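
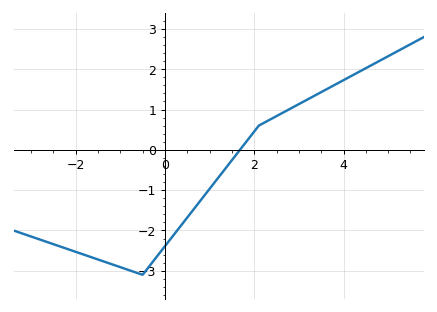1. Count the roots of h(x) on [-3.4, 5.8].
1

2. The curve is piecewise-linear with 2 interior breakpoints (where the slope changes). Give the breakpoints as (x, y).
(-0.5, -3.1); (2.1, 0.6)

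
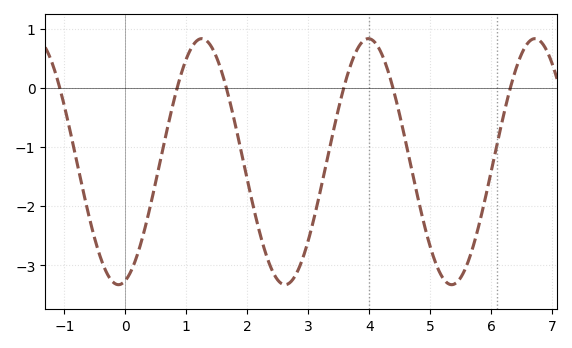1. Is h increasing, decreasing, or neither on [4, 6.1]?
neither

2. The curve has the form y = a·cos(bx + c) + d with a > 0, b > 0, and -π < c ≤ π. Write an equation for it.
y = 2.08cos(2.3x - 2.88) - 1.25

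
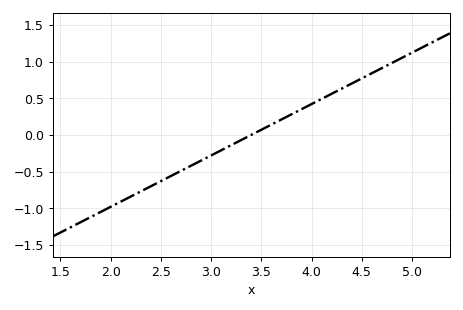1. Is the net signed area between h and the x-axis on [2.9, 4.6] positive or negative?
positive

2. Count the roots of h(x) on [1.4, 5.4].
1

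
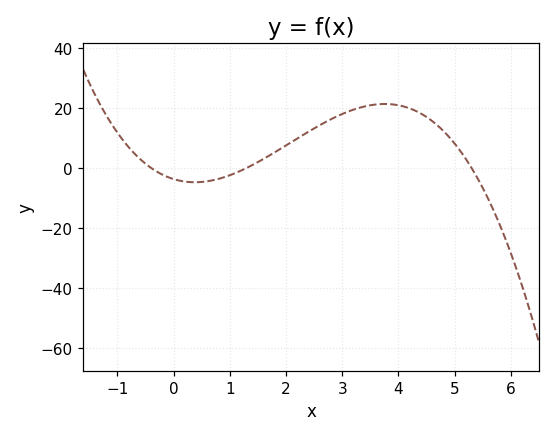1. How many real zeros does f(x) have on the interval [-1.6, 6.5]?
3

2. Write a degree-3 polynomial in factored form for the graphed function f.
y = -1.35(x + 0.4)(x - 1.3)(x - 5.3)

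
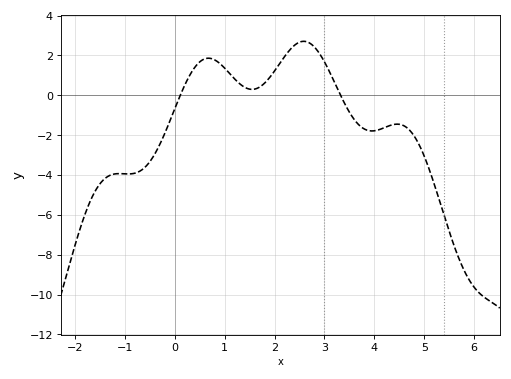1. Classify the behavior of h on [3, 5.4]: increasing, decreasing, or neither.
neither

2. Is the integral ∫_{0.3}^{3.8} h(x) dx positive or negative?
positive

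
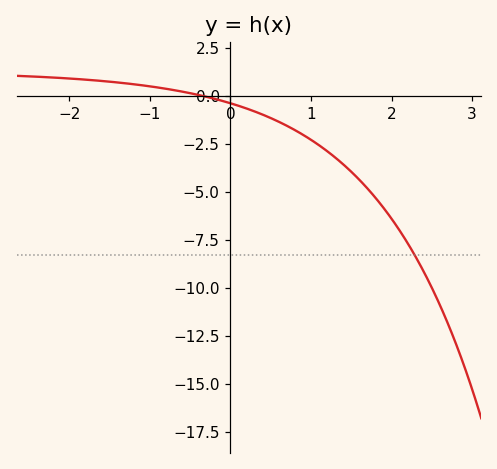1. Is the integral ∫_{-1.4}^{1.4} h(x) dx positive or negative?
negative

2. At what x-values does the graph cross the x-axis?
-0.342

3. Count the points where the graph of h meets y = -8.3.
1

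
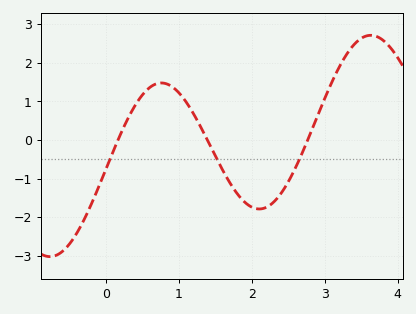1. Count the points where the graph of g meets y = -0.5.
3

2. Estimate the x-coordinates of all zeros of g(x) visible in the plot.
0.17, 1.39, 2.77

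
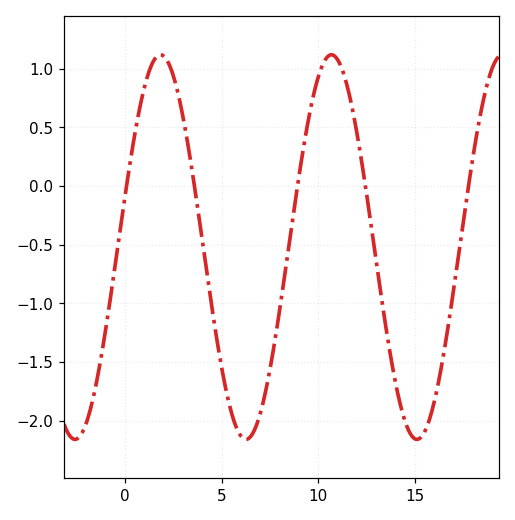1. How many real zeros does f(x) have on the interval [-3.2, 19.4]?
5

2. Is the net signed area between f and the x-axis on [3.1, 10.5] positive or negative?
negative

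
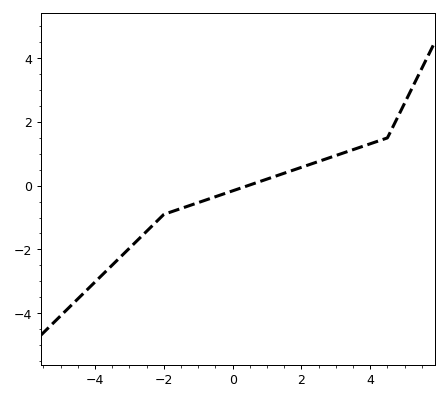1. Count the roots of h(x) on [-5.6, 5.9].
1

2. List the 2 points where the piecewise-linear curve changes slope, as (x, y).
(-2, -0.9); (4.5, 1.5)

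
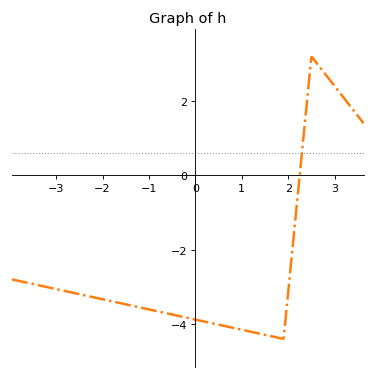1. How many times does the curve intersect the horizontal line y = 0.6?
1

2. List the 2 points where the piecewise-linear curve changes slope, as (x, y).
(1.9, -4.4); (2.5, 3.2)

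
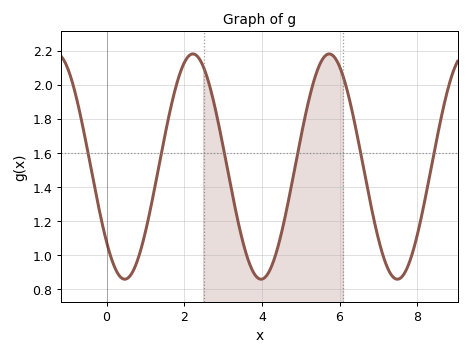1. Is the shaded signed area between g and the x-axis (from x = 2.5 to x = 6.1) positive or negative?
positive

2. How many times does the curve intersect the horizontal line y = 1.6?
6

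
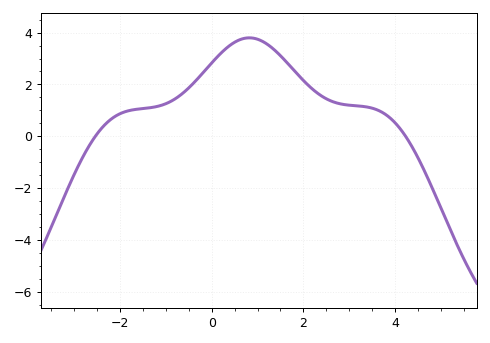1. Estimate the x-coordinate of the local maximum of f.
0.82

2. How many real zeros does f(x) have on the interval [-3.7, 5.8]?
2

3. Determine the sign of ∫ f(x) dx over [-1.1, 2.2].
positive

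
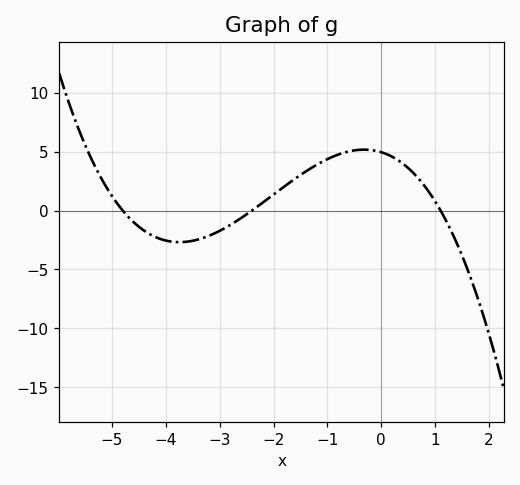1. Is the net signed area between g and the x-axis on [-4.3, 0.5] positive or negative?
positive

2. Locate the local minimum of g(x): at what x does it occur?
-3.8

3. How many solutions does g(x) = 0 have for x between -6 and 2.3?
3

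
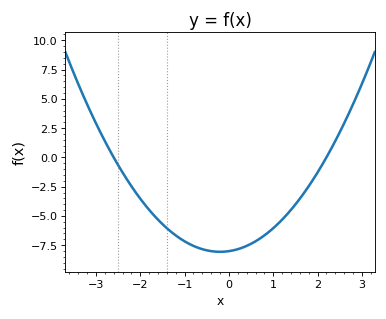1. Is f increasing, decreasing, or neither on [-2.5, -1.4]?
decreasing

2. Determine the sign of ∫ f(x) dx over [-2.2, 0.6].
negative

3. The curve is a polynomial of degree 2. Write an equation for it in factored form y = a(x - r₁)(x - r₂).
y = 1.4(x + 2.6)(x - 2.2)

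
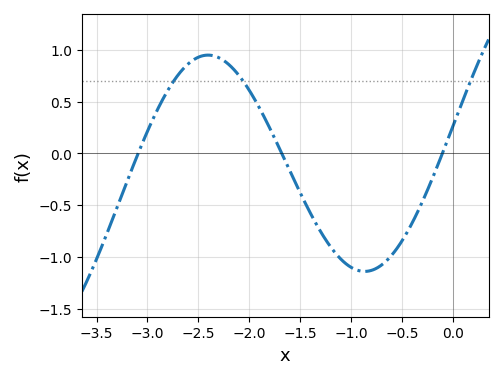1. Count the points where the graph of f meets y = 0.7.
3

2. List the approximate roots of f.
-3.09, -1.68, -0.104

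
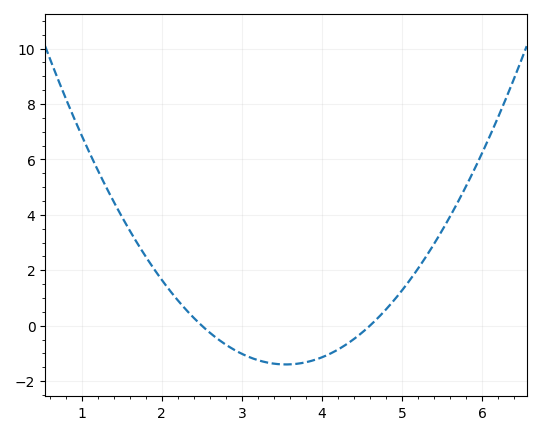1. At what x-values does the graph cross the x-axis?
2.5, 4.6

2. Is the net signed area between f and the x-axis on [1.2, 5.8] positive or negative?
positive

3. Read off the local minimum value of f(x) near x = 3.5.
-1.4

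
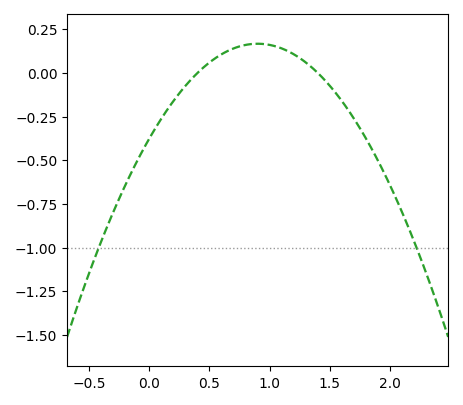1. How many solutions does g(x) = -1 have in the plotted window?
2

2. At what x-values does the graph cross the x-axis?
0.4, 1.4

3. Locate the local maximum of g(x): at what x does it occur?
0.9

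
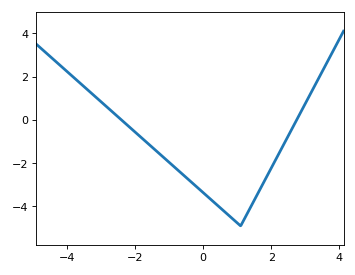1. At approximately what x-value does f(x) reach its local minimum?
1.1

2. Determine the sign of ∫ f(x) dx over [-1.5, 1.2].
negative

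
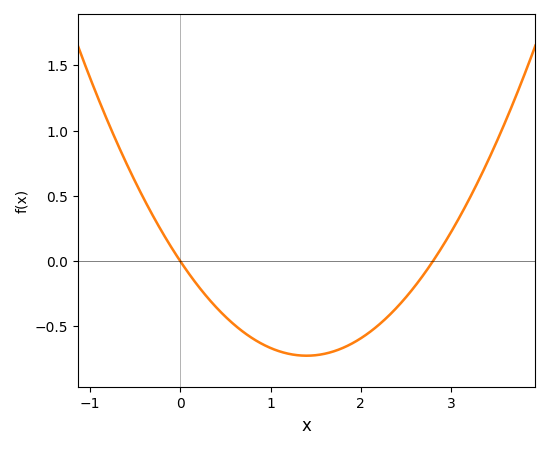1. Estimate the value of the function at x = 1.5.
-0.722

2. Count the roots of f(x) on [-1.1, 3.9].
2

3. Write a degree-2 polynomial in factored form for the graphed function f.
y = 0.37(x - 0)(x - 2.8)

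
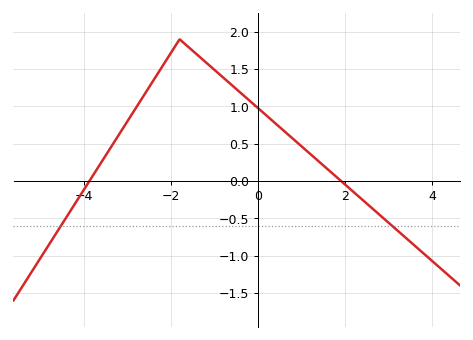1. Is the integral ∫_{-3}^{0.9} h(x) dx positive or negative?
positive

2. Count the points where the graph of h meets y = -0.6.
2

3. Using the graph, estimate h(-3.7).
0.154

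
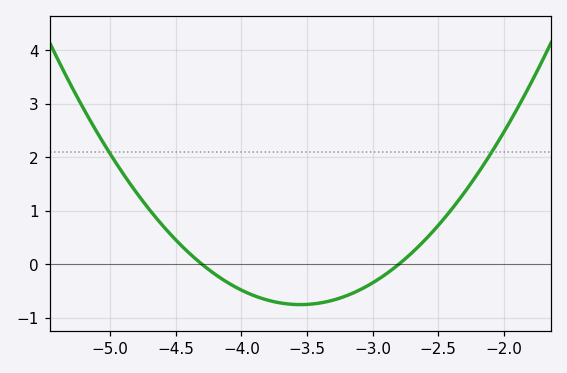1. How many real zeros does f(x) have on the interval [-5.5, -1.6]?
2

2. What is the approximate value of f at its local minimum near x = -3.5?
-0.8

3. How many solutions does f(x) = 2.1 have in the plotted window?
2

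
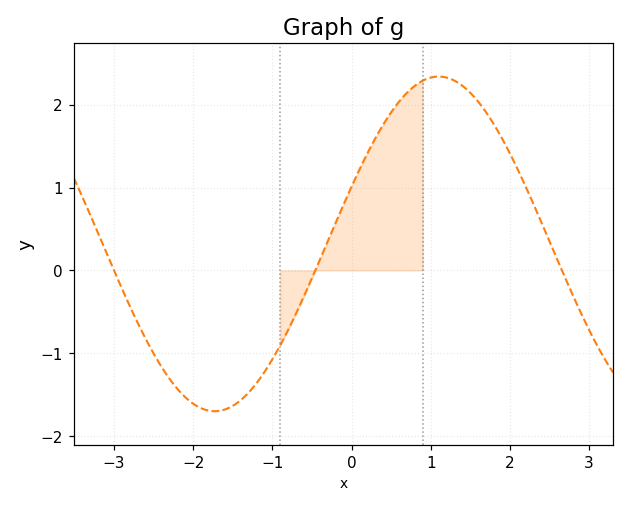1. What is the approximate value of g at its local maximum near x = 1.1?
2.34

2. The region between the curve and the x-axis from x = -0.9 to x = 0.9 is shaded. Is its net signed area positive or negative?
positive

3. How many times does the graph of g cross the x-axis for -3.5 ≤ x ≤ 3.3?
3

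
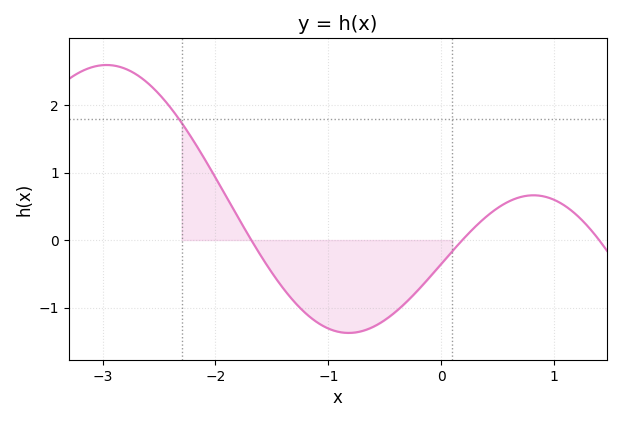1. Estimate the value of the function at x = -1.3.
-0.9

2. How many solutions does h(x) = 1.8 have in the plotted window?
1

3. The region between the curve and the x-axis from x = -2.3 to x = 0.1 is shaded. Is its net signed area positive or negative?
negative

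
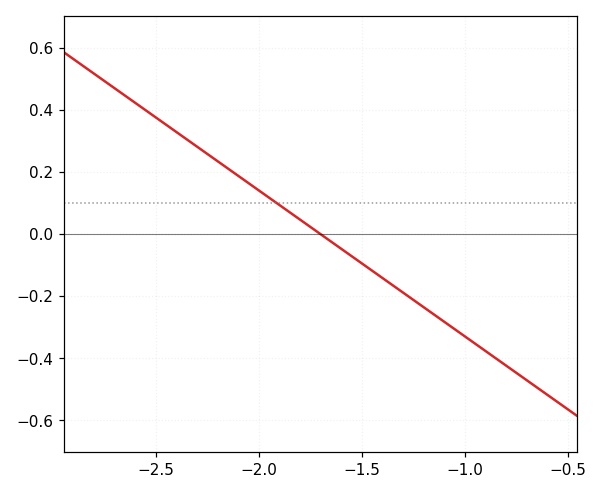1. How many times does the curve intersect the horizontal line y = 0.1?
1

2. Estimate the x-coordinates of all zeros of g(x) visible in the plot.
-1.7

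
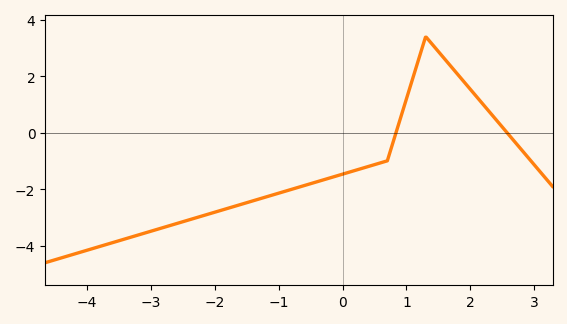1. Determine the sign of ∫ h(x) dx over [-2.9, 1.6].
negative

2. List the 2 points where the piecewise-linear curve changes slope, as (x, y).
(0.7, -1); (1.3, 3.4)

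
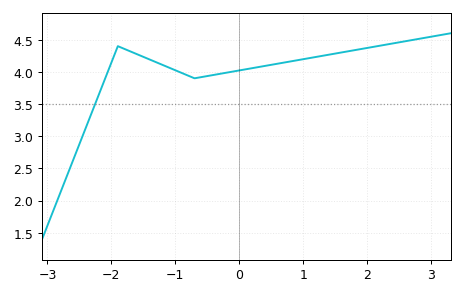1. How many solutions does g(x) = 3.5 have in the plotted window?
1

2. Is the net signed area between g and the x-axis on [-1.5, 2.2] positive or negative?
positive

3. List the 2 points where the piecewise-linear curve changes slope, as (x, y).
(-1.9, 4.4); (-0.7, 3.9)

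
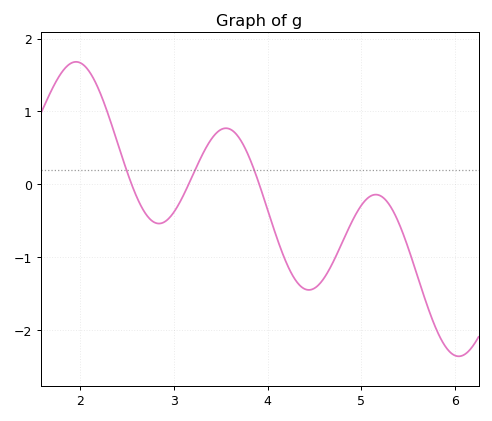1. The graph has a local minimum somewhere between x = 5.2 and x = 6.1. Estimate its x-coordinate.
6.04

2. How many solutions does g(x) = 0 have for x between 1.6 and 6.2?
3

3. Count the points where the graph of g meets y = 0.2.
3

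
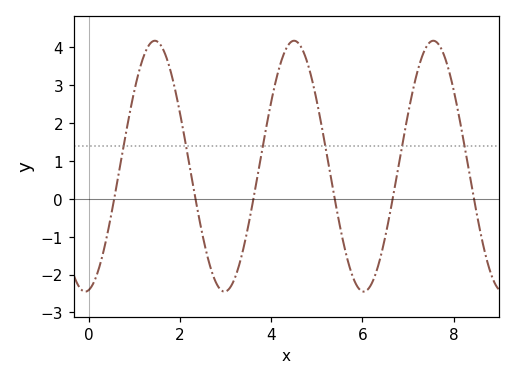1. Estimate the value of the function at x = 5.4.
-0.052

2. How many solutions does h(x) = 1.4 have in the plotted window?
6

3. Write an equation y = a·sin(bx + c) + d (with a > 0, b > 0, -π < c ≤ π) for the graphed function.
y = 3.31sin(2.06x - 1.42) + 0.86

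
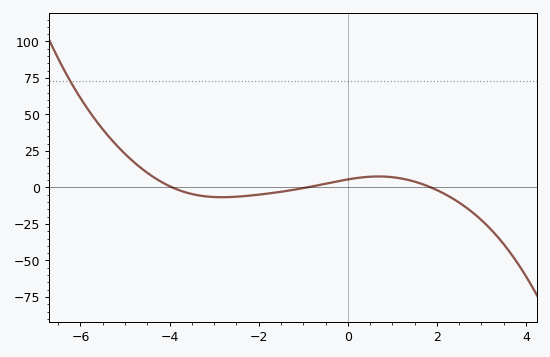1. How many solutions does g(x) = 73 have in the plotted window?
1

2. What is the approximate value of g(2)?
0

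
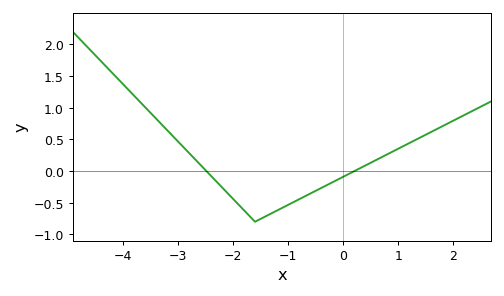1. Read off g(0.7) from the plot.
0.22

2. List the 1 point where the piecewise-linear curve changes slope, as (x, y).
(-1.6, -0.8)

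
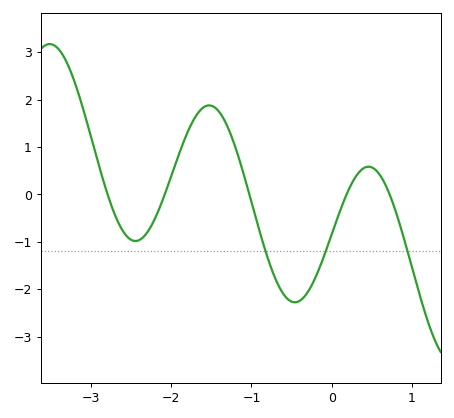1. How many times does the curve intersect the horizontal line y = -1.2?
3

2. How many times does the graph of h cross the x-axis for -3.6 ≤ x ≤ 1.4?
5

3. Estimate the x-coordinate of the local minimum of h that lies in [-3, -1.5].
-2.4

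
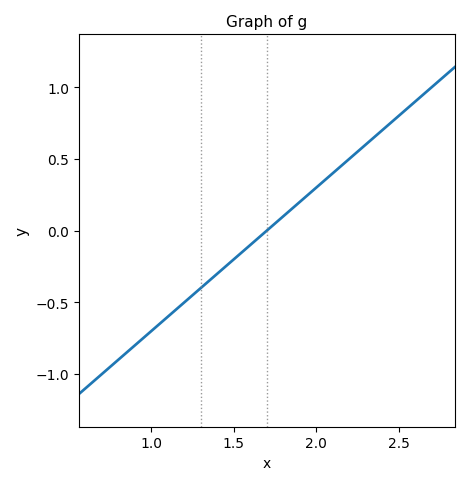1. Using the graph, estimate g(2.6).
0.9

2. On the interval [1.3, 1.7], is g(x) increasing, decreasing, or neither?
increasing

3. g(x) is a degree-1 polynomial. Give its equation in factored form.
y = 1(x - 1.7)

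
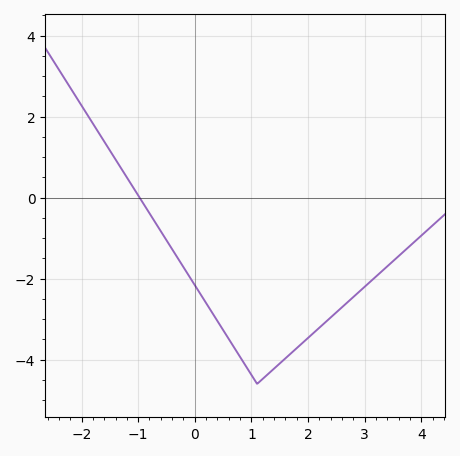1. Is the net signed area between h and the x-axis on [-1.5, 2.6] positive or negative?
negative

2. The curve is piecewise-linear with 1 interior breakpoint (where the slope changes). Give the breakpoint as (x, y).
(1.1, -4.6)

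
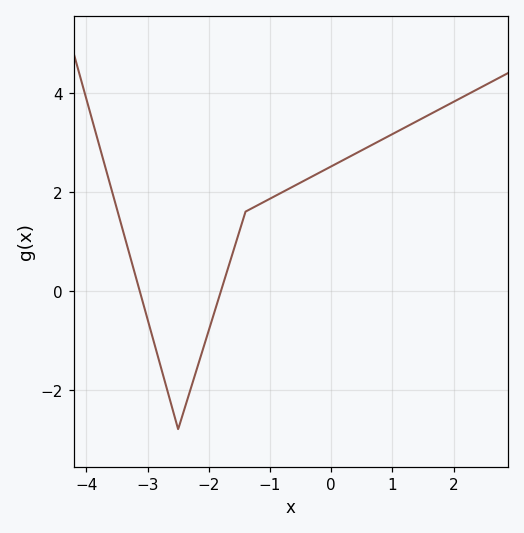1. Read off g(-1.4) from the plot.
1.6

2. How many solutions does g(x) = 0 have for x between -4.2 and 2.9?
2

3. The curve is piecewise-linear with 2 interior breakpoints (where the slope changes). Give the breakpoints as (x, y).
(-2.5, -2.8); (-1.4, 1.6)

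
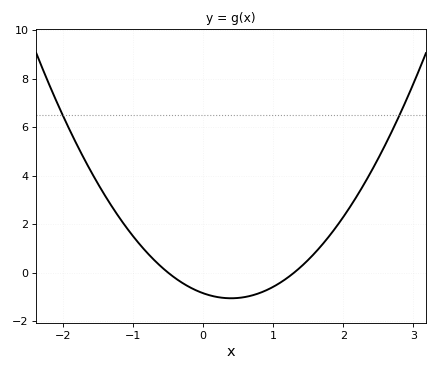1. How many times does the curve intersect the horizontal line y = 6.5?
2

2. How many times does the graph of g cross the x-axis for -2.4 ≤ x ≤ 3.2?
2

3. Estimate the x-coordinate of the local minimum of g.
0.4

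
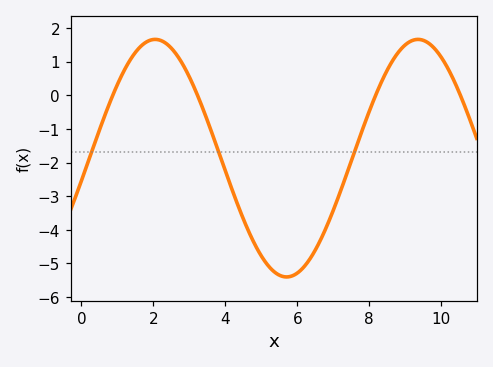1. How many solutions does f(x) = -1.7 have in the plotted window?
3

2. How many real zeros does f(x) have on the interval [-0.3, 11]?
4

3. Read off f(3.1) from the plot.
0.3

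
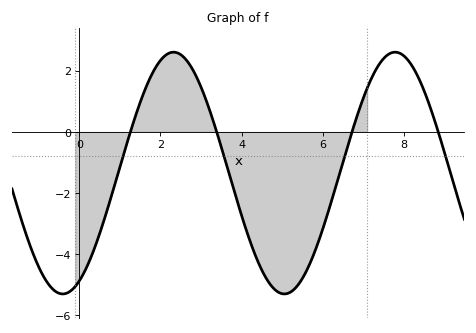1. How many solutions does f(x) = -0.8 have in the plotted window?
4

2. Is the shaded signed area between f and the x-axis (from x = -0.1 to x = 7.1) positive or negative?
negative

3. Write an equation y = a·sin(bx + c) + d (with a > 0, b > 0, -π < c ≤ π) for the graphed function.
y = 3.96sin(1.15x - 1.1) - 1.35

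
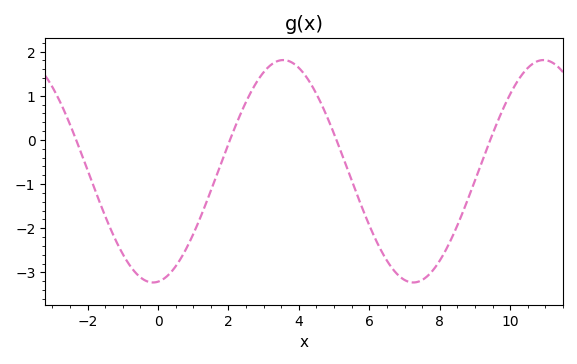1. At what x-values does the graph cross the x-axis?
-2.4, 2, 5, 9.4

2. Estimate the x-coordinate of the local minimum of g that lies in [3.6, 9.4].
7.2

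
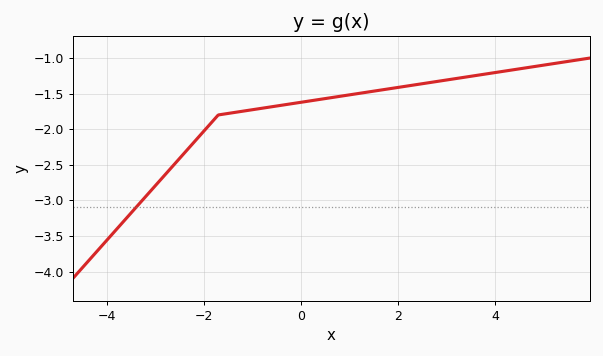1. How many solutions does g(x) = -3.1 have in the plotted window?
1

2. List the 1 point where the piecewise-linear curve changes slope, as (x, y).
(-1.7, -1.8)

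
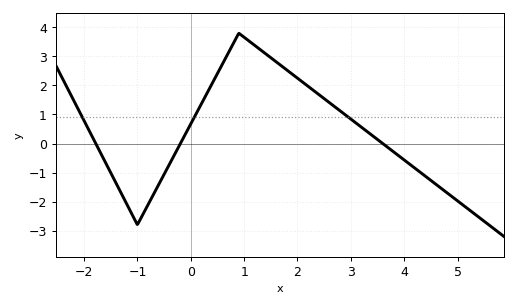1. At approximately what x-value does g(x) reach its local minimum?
-0.999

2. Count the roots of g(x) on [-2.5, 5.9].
3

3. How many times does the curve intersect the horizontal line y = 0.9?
3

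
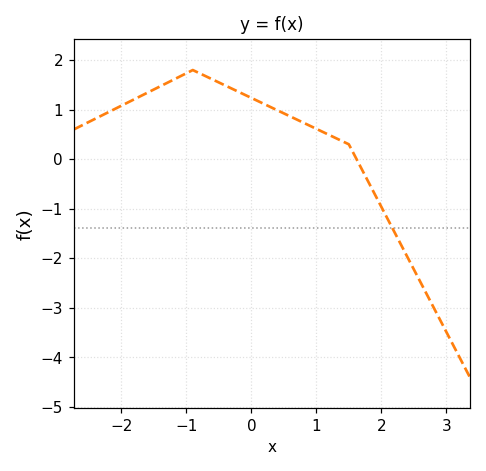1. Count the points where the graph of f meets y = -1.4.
1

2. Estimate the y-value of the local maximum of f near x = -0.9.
1.8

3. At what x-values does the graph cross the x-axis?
1.62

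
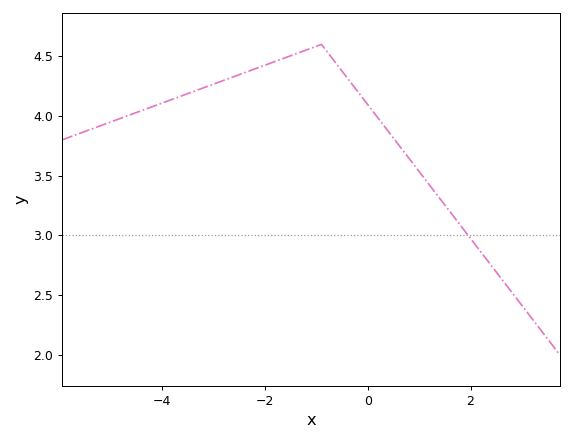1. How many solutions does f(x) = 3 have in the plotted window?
1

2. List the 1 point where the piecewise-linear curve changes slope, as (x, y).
(-0.9, 4.6)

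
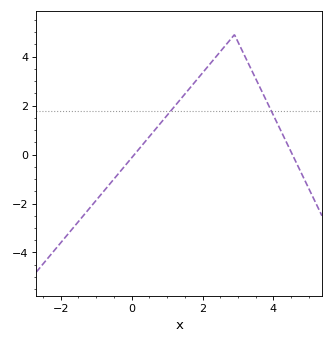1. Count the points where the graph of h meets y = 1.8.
2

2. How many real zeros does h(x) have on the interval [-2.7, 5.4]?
2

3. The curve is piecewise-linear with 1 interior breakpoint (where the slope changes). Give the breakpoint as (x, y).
(2.9, 4.9)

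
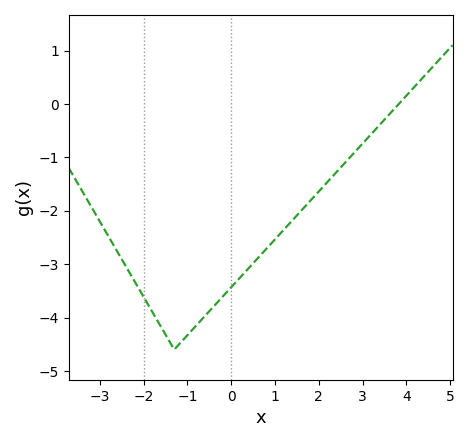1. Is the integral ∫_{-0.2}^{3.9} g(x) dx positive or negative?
negative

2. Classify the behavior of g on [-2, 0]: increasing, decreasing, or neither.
neither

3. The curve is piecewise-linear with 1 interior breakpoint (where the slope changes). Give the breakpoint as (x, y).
(-1.3, -4.6)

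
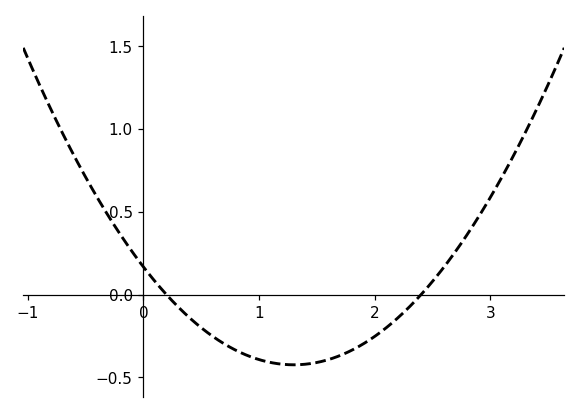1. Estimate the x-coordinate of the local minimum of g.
1.3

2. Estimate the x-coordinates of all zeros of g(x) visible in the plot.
0.2, 2.4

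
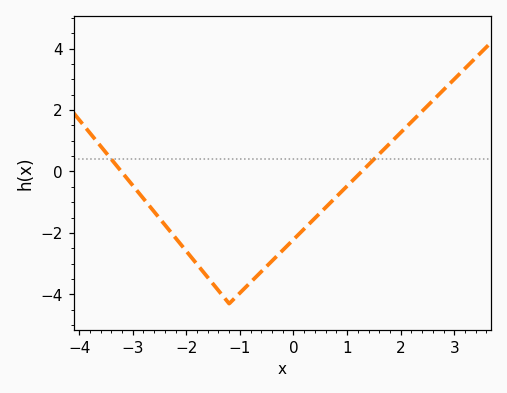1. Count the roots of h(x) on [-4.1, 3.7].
2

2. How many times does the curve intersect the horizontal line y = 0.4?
2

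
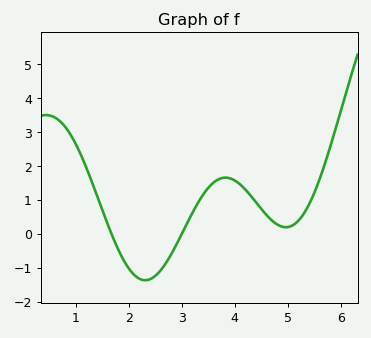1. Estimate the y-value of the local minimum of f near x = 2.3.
-1.37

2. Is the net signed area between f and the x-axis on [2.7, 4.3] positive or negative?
positive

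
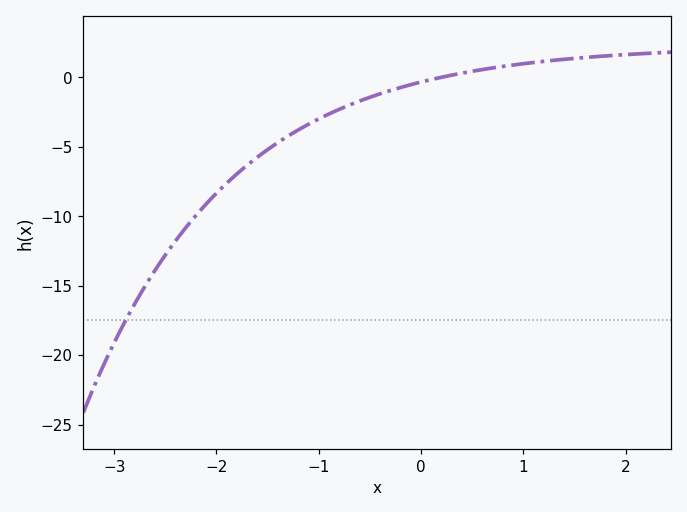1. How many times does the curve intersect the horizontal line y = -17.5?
1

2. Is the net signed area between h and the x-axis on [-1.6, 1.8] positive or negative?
negative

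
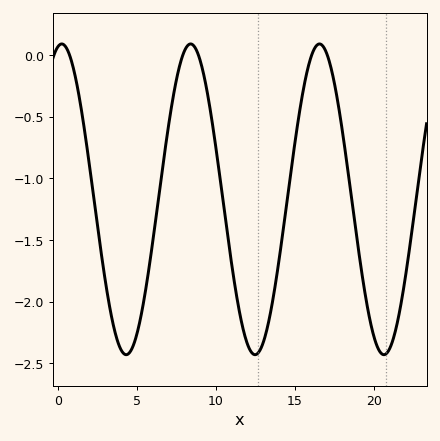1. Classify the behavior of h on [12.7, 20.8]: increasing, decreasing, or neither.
neither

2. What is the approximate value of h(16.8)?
0.05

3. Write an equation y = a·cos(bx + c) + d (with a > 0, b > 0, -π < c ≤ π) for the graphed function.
y = 1.26cos(0.77x - 0.19) - 1.17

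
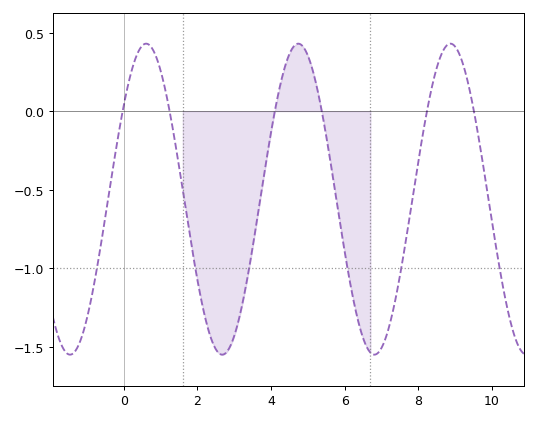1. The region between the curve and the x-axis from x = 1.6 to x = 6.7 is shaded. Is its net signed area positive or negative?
negative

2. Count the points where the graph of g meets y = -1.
6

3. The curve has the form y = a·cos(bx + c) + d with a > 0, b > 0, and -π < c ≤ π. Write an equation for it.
y = 0.99cos(1.52x - 0.92) - 0.56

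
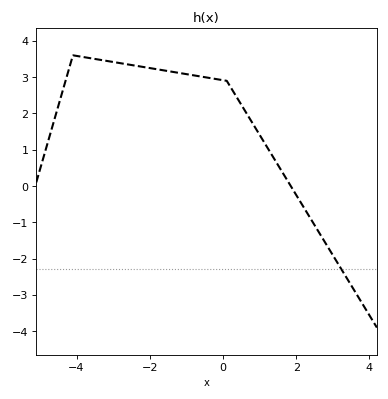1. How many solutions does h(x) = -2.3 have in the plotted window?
1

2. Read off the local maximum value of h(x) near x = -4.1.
3.6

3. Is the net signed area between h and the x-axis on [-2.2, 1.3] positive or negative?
positive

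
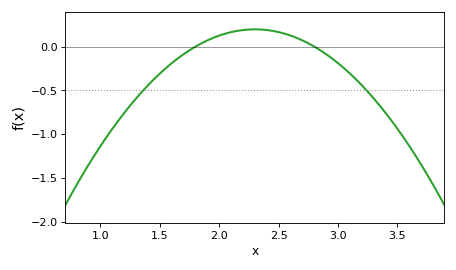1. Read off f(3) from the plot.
-0.2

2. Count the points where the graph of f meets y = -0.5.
2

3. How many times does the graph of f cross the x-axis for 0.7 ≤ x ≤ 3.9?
2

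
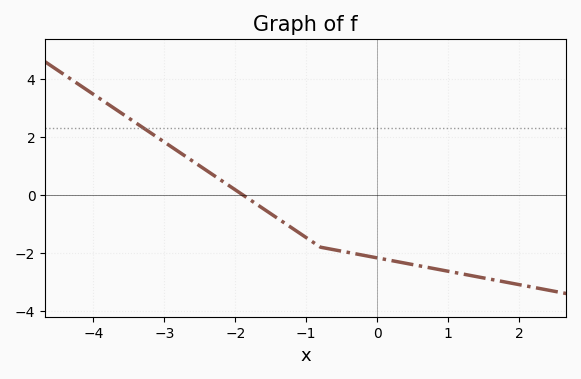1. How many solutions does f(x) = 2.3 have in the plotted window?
1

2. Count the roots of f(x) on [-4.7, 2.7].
1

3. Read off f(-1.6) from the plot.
-0.481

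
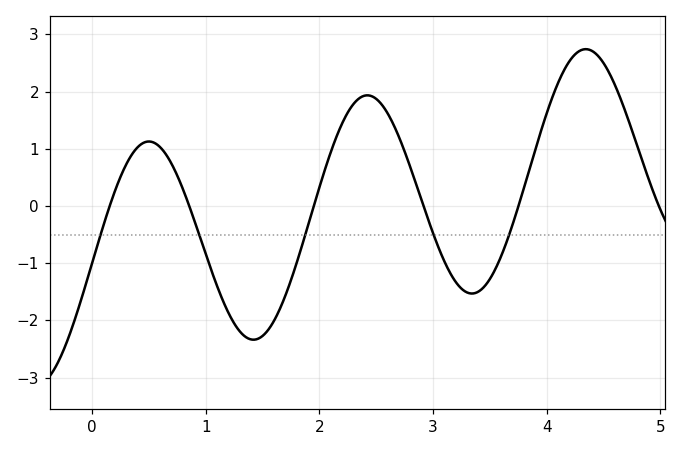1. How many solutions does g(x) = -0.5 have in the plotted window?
5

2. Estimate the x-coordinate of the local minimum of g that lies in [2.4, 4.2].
3.3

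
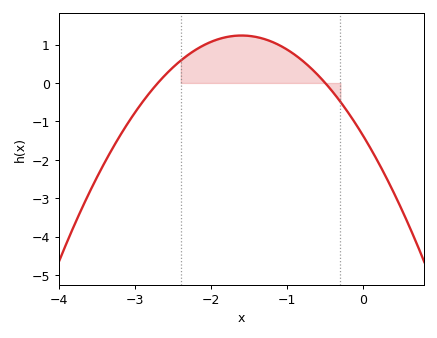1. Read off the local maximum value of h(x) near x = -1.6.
1.2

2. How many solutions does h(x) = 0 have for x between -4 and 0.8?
2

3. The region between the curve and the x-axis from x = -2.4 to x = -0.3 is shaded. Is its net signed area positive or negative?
positive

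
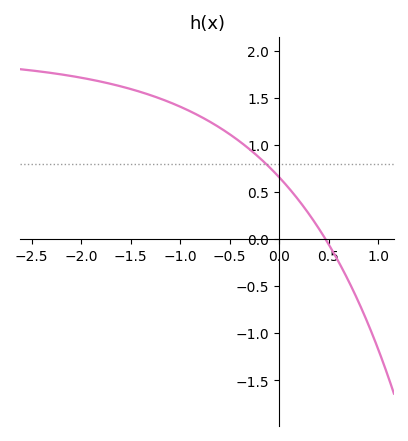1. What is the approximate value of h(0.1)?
0.542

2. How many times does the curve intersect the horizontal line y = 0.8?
1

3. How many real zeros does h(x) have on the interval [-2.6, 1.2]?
1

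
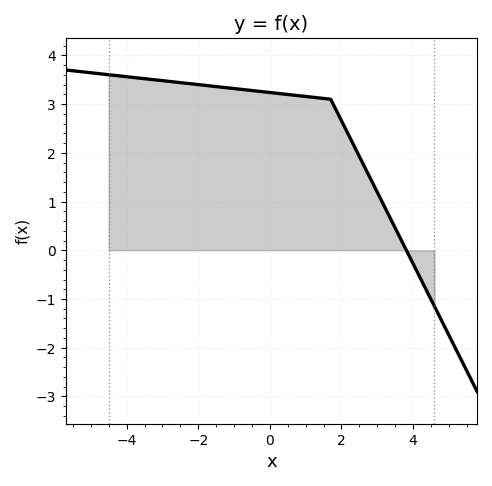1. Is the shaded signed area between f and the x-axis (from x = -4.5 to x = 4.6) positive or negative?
positive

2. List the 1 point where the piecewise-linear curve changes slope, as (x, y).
(1.7, 3.1)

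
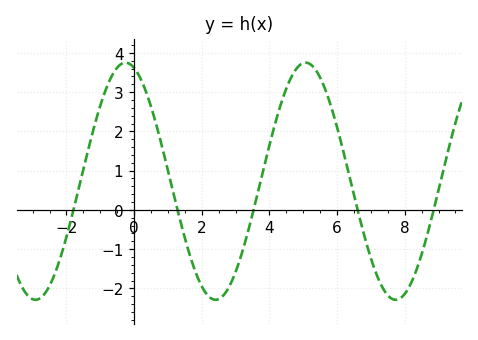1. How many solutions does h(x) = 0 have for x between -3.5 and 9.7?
5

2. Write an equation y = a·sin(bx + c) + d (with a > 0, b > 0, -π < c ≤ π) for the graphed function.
y = 3.02sin(1.2x + 1.9) + 0.73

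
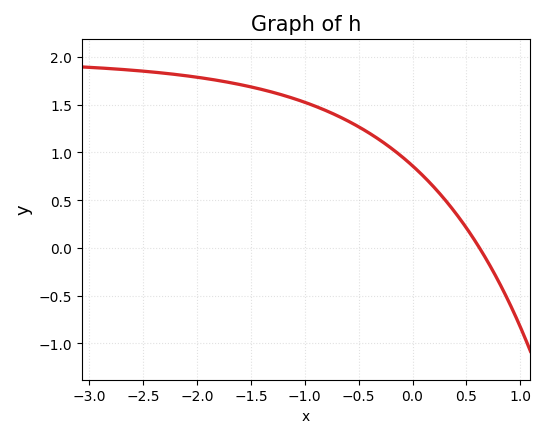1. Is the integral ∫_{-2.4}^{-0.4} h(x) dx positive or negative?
positive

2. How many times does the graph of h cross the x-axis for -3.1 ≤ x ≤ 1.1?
1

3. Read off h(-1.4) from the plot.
1.66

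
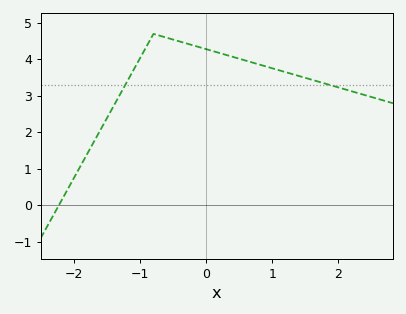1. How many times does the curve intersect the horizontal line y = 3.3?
2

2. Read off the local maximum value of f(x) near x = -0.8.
4.7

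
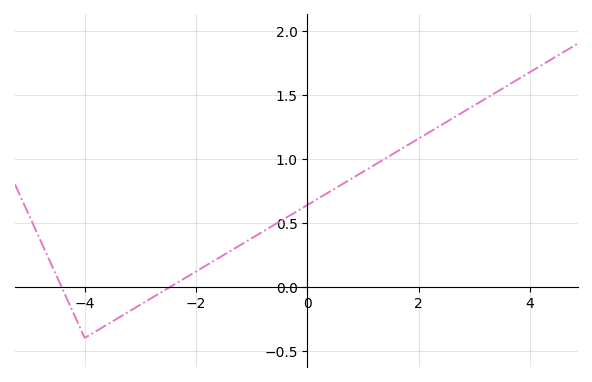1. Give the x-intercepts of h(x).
-4.42, -2.46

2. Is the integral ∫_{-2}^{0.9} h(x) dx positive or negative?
positive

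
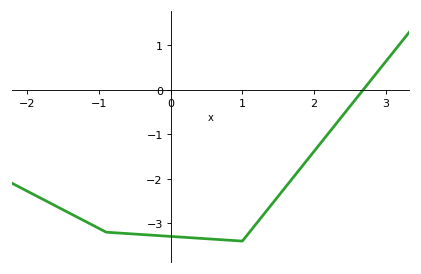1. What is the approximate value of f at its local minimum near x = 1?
-3.4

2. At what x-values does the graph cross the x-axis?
2.68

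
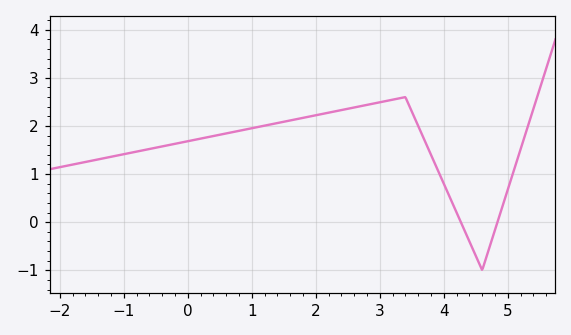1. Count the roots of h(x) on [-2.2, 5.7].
2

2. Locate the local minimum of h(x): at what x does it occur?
4.6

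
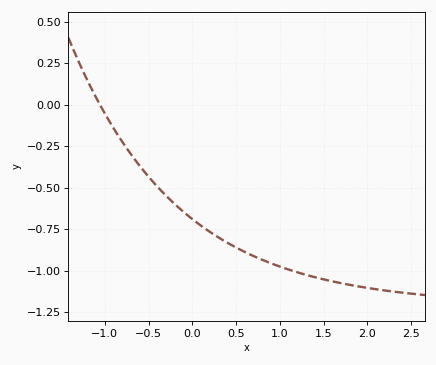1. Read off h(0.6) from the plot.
-0.888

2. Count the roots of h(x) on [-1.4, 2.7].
1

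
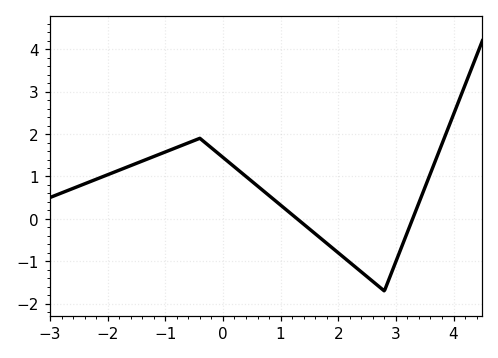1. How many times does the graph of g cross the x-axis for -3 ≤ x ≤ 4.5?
2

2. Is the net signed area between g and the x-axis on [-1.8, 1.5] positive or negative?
positive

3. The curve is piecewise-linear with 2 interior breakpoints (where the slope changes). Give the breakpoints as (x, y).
(-0.4, 1.9); (2.8, -1.7)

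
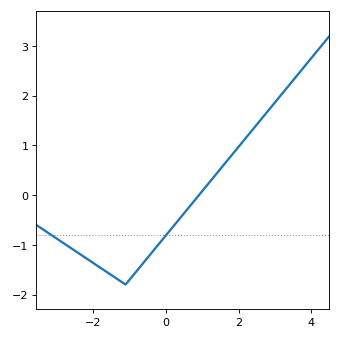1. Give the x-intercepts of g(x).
1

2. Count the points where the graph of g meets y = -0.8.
2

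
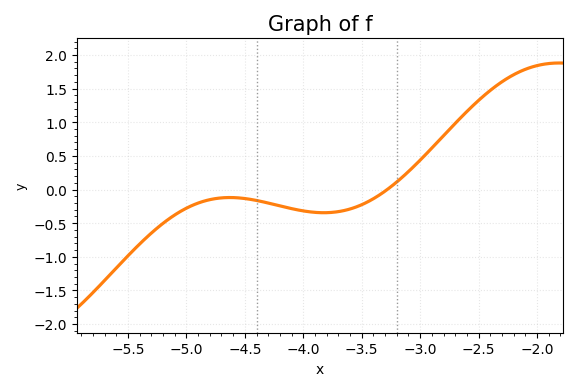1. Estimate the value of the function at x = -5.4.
-0.8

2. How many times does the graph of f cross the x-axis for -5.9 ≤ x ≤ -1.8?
1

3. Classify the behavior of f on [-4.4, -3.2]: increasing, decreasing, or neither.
neither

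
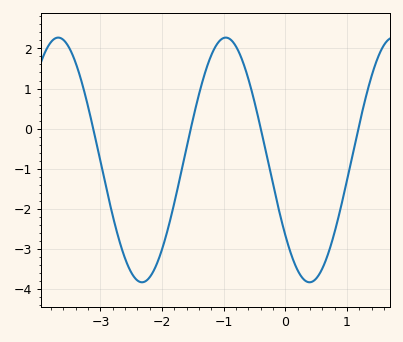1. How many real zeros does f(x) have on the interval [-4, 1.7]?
4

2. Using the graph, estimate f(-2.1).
-3.42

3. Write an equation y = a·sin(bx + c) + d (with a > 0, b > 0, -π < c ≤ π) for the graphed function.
y = 3.05sin(2.31x - 2.48) - 0.78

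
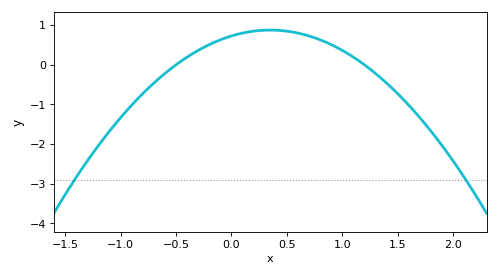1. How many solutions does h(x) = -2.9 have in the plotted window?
2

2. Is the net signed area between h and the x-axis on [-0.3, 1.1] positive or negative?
positive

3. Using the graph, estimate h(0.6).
0.8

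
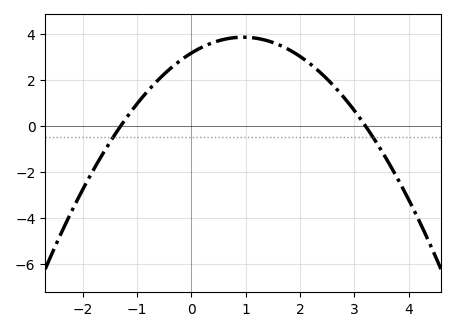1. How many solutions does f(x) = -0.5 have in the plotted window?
2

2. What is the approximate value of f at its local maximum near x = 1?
3.8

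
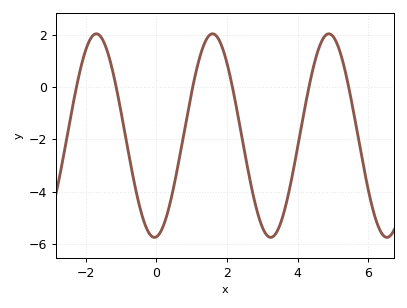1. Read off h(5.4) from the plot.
0.274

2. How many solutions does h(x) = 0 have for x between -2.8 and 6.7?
6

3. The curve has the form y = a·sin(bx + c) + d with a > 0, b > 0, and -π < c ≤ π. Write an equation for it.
y = 3.89sin(1.91x - 1.47) - 1.86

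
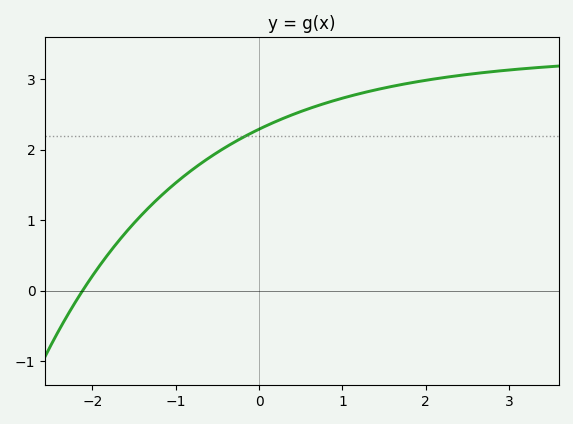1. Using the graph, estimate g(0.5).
2.54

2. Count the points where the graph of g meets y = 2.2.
1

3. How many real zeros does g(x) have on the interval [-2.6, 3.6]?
1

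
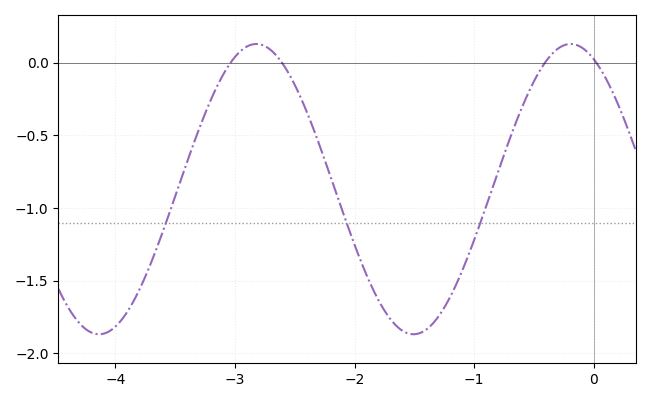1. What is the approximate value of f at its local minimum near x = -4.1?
-1.87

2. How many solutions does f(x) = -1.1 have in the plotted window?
3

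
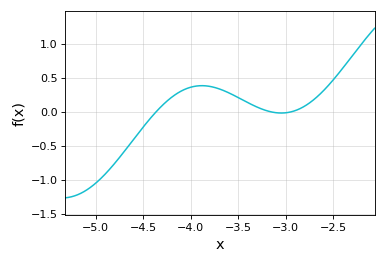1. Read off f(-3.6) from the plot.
0.277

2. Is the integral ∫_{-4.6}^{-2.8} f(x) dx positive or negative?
positive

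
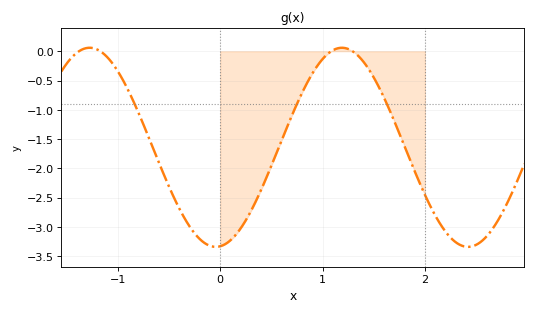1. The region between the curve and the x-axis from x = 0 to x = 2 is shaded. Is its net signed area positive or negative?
negative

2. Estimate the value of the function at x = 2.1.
-2.8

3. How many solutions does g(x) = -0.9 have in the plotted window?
3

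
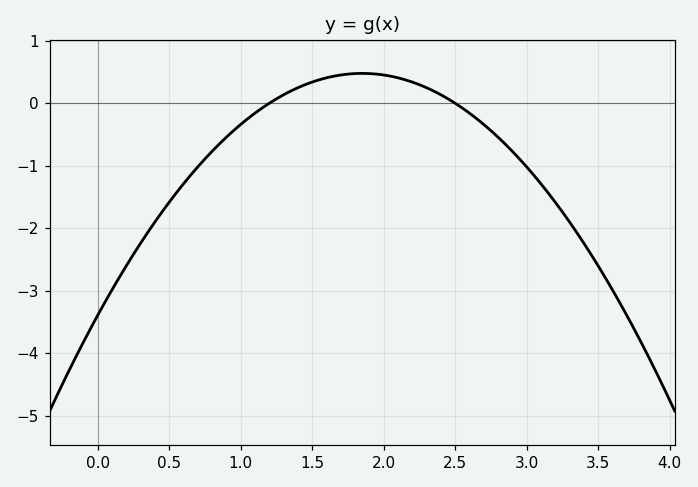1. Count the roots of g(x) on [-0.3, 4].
2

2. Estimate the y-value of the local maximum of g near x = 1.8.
0.477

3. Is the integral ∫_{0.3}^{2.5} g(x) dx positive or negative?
negative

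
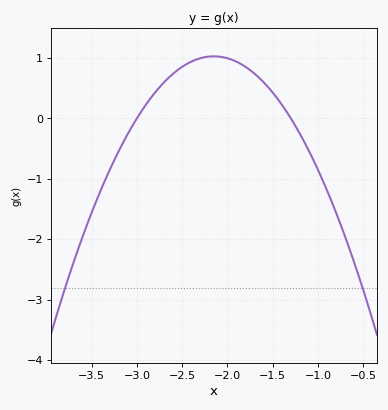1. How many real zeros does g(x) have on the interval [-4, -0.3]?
2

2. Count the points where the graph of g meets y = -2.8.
2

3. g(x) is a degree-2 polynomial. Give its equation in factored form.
y = -1.42(x + 3)(x + 1.3)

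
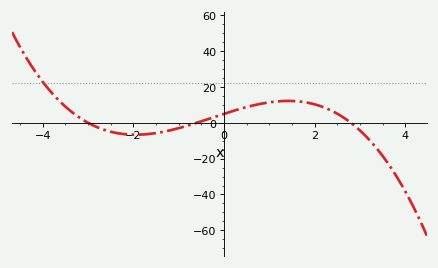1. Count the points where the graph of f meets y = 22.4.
1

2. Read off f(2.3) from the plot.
8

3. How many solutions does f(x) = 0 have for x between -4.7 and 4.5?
3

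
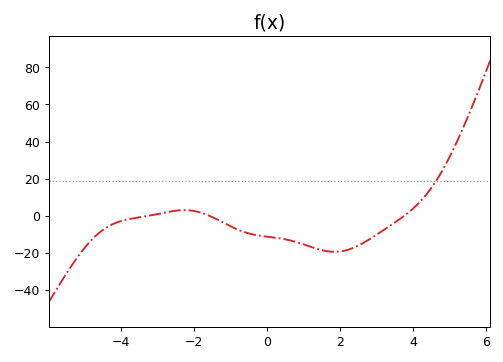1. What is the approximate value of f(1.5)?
-18.6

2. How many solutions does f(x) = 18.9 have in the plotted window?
1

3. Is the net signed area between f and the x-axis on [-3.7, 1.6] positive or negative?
negative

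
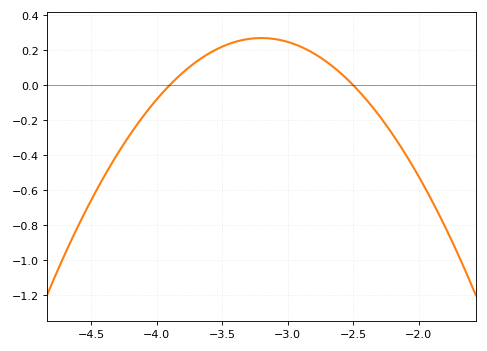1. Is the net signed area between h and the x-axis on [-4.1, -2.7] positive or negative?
positive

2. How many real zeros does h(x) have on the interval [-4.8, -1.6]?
2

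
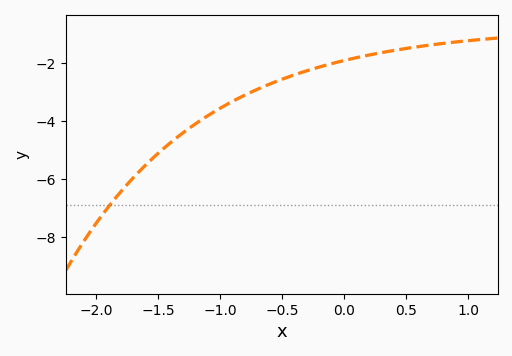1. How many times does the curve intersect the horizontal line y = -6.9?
1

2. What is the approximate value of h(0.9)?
-1.2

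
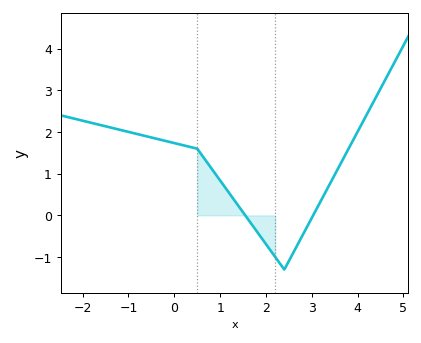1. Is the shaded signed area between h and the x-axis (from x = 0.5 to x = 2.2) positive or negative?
positive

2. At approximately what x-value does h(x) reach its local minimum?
2.4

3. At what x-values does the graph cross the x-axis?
1.6, 3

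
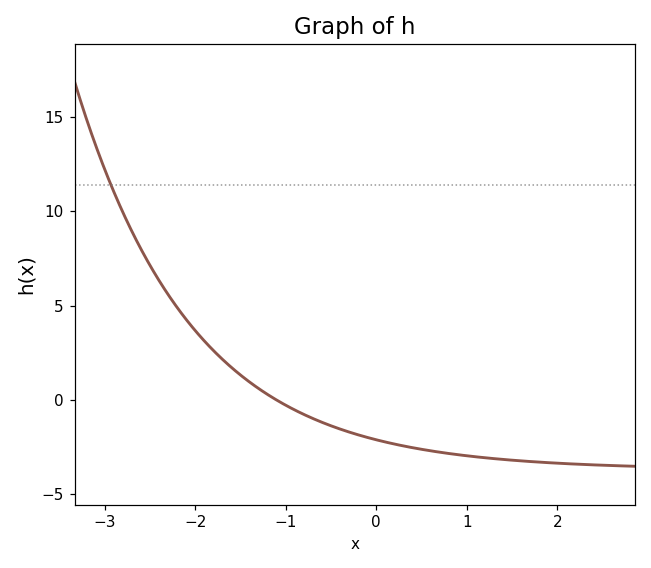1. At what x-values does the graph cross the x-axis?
-1.11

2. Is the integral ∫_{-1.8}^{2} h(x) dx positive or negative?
negative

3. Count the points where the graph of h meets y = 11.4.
1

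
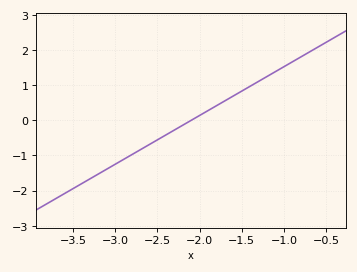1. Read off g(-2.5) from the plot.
-0.6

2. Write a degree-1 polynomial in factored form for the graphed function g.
y = 1.39(x + 2.1)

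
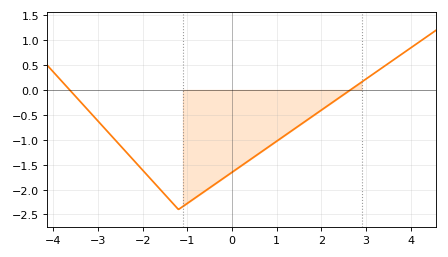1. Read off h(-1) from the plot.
-2.28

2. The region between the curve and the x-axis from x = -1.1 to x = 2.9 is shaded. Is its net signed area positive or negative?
negative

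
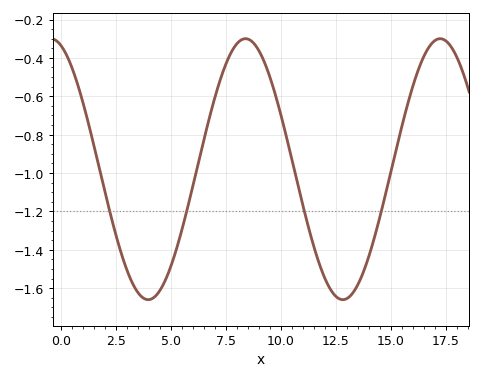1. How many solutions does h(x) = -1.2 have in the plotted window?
4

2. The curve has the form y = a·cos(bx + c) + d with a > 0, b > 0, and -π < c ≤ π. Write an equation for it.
y = 0.68cos(0.71x + 0.32) - 0.98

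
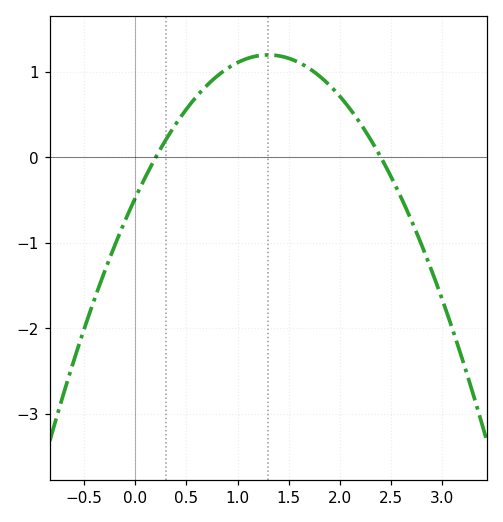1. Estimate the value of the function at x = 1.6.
1.11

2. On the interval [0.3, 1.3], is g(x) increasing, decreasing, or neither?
increasing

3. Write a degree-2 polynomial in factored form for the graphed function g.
y = -0.99(x - 0.2)(x - 2.4)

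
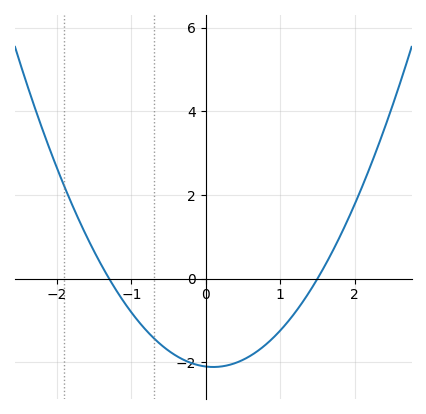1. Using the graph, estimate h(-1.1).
-0.6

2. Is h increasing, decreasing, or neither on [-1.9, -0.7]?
decreasing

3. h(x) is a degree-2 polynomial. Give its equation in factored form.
y = 1.08(x + 1.3)(x - 1.5)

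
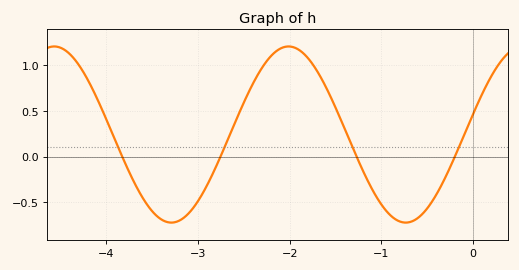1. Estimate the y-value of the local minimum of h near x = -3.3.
-0.7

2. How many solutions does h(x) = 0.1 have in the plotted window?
4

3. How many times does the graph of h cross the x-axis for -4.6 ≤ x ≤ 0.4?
4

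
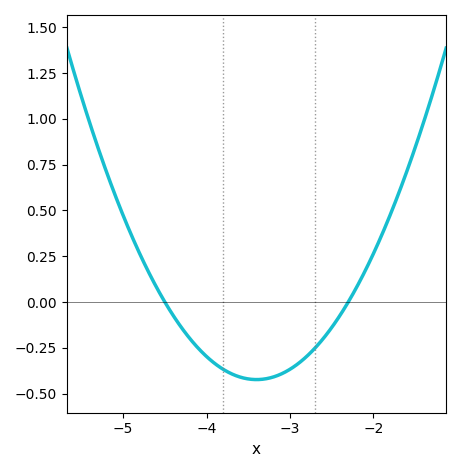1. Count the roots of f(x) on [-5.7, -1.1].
2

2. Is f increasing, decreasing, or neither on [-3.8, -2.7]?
neither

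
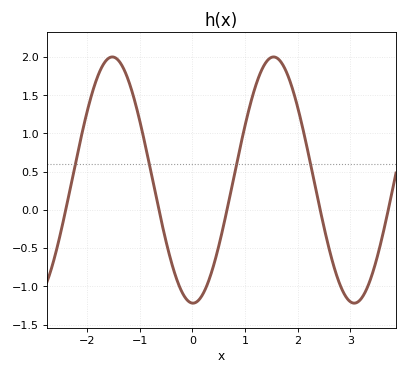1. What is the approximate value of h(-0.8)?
0.533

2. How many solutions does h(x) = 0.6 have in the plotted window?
4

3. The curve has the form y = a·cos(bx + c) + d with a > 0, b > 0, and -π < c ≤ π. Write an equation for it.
y = 1.61cos(2.05x + 3.12) + 0.39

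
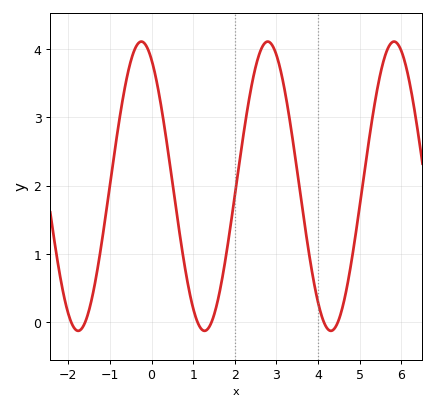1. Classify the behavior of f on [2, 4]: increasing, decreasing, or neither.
neither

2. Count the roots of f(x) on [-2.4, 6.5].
6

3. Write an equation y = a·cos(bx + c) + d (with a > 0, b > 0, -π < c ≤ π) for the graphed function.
y = 2.12cos(2.1x + 0.51) + 1.99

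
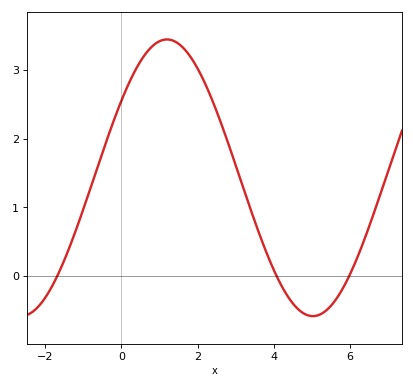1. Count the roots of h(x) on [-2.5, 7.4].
3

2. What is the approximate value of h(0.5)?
3.12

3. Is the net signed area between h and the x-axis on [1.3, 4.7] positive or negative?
positive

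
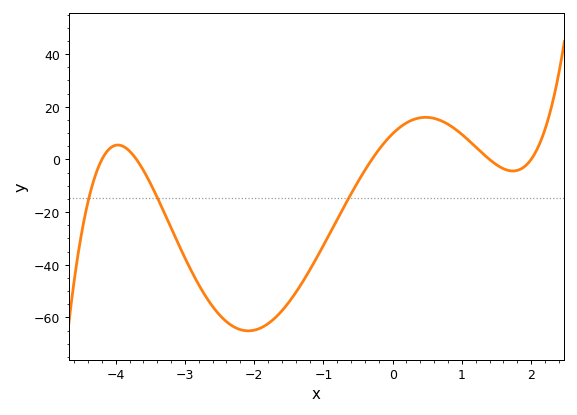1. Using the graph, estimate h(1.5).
-2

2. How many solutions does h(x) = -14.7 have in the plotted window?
3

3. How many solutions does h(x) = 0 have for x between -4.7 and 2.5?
5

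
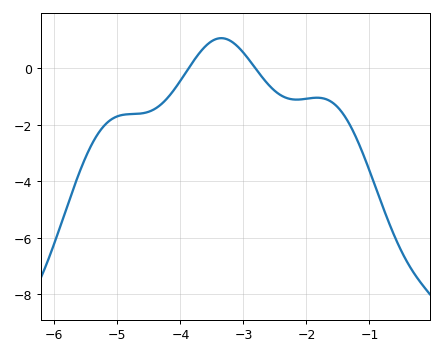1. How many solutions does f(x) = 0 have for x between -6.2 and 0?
2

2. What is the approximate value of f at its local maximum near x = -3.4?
1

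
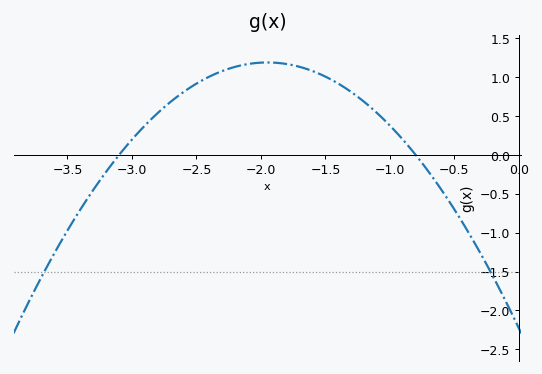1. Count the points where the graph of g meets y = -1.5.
2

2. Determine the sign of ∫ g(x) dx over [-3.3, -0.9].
positive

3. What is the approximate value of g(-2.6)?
0.81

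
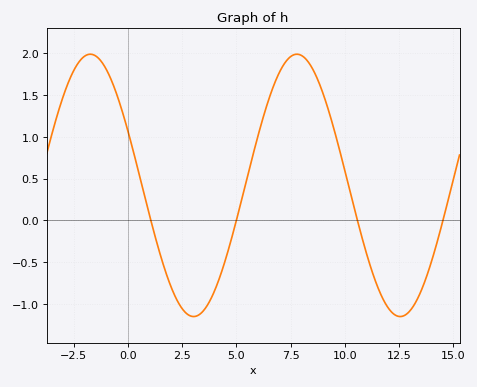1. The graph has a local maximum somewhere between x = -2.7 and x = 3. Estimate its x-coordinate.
-1.5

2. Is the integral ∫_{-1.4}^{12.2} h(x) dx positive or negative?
positive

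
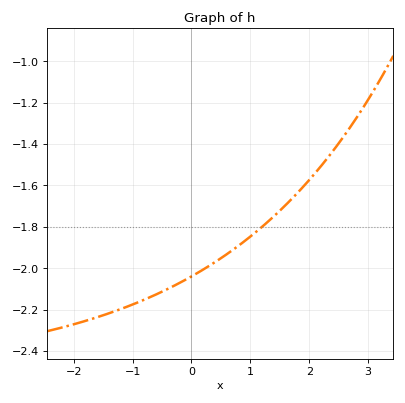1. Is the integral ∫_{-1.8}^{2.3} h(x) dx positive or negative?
negative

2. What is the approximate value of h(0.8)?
-1.89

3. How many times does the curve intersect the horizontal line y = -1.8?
1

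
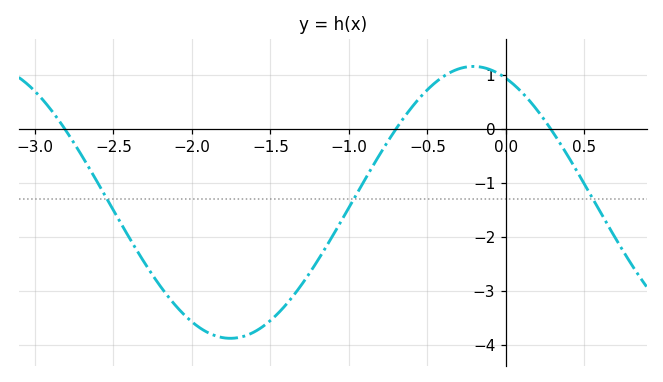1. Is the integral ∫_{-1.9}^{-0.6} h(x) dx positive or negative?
negative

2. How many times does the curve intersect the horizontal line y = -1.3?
3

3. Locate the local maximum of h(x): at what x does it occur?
-0.2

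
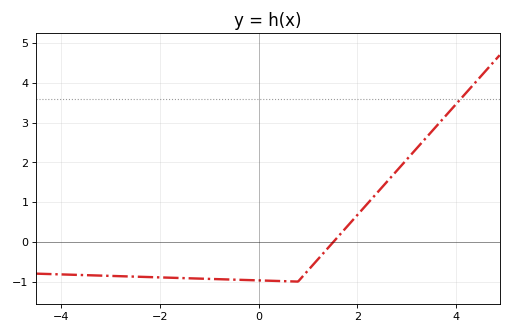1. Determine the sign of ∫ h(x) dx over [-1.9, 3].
negative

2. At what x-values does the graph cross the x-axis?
1.6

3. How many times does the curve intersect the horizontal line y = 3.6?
1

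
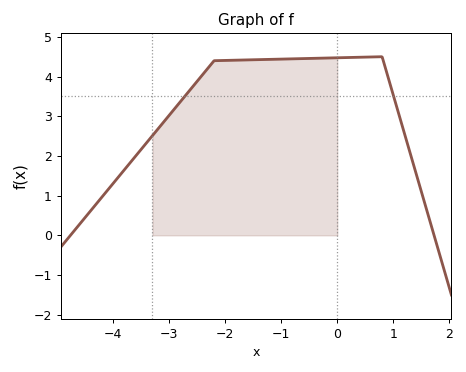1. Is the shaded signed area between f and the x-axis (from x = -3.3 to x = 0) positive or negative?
positive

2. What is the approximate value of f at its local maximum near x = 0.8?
4.5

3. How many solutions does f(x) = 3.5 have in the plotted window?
2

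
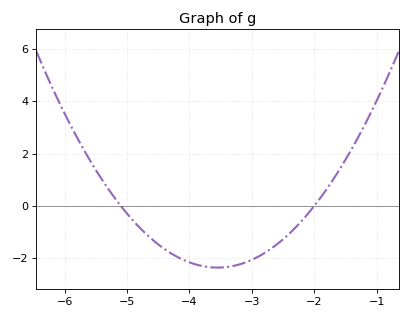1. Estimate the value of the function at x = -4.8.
-0.823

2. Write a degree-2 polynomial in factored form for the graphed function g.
y = 0.98(x + 5.1)(x + 2)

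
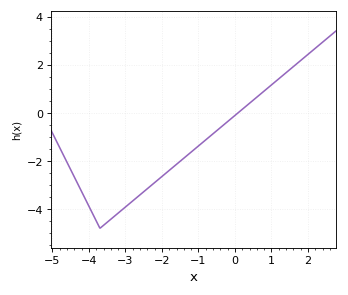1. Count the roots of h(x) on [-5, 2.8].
1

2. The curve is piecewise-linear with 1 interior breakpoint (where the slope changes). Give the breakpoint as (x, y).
(-3.7, -4.8)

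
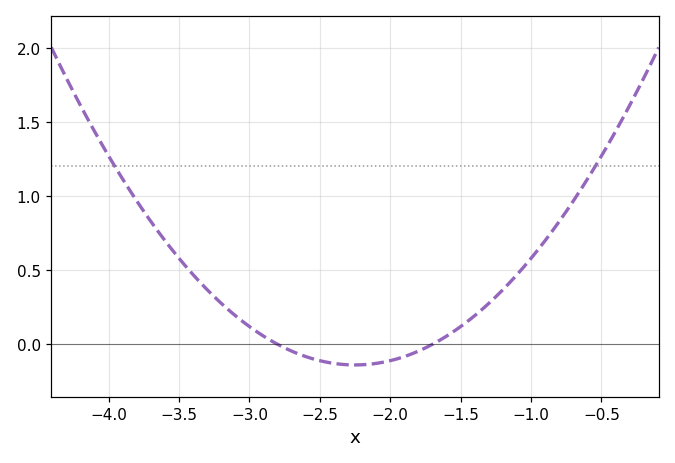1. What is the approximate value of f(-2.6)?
-0.1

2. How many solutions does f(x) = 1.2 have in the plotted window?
2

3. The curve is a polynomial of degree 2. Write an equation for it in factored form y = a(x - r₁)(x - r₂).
y = 0.46(x + 2.8)(x + 1.7)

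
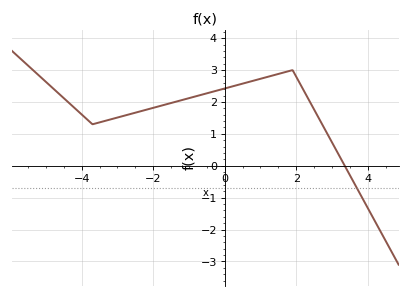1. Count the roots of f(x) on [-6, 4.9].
1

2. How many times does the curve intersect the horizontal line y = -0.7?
1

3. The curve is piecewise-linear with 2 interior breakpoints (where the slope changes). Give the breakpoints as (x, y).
(-3.7, 1.3); (1.9, 3)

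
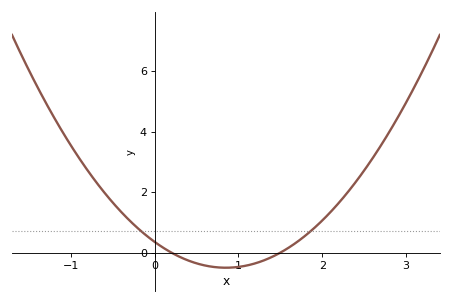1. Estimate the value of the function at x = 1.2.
-0.4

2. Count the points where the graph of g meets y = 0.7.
2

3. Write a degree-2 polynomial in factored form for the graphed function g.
y = 1.18(x - 0.2)(x - 1.5)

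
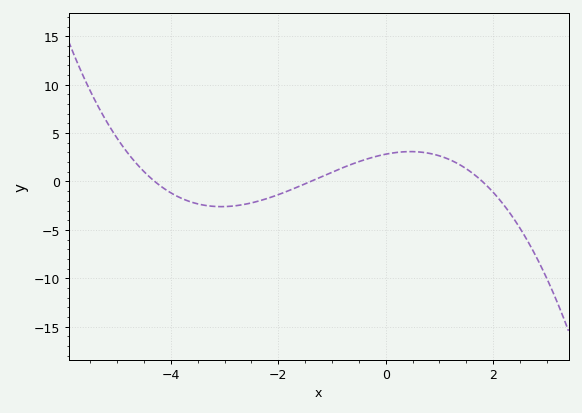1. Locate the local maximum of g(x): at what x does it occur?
0.462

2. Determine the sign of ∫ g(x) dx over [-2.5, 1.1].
positive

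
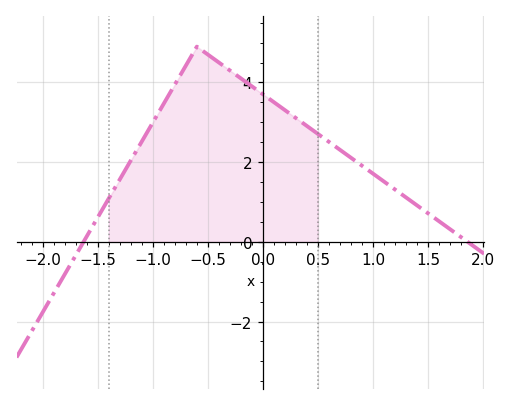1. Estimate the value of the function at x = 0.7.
2.31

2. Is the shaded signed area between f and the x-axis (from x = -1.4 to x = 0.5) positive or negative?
positive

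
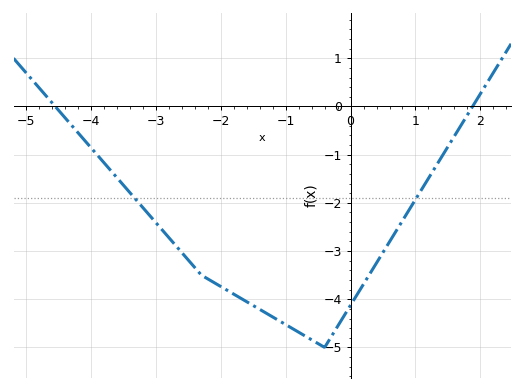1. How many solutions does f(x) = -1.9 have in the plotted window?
2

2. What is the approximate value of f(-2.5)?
-3.19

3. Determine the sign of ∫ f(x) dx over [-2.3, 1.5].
negative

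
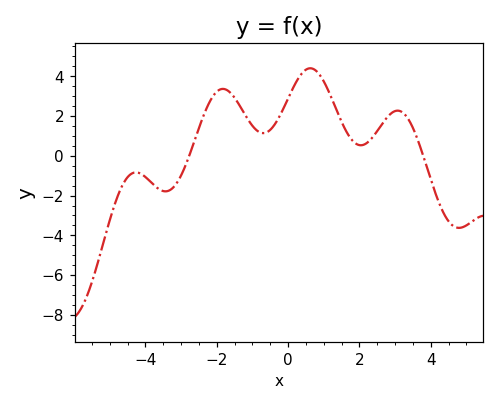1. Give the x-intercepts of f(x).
-2.8, 3.8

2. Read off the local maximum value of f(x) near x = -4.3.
-0.8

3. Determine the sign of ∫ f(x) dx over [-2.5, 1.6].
positive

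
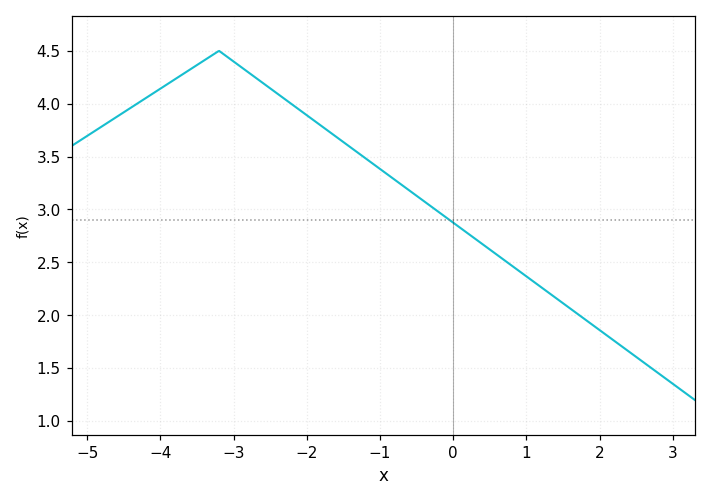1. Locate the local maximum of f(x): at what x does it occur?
-3.2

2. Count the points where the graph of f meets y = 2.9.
1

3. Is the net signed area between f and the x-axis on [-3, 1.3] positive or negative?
positive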